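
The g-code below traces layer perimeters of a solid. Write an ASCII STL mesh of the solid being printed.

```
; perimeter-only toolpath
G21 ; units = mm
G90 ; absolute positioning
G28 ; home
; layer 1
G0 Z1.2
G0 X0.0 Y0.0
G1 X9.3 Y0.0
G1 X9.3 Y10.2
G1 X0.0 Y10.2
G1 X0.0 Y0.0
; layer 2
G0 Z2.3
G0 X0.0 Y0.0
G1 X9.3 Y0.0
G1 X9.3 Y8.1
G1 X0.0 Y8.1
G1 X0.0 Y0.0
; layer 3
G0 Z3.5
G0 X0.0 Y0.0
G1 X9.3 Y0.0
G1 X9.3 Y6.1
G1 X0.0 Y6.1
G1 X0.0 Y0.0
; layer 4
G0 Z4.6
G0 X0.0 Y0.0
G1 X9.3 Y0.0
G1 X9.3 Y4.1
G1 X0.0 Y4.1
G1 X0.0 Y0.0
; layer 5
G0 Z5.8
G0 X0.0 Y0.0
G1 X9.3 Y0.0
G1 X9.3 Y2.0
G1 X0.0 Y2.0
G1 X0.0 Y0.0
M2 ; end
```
solid part
  facet normal 0.0000 0.0000 -1.0000
    outer loop
      vertex 9.3 12.2 0.0
      vertex 9.3 0.0 0.0
      vertex 0.0 0.0 0.0
    endloop
  endfacet
  facet normal 0.0000 0.0000 -1.0000
    outer loop
      vertex 0.0 12.2 0.0
      vertex 9.3 12.2 0.0
      vertex 0.0 0.0 0.0
    endloop
  endfacet
  facet normal 0.0000 -1.0000 0.0000
    outer loop
      vertex 0.0 0.0 0.0
      vertex 9.3 0.0 0.0
      vertex 9.3 0.0 6.9
    endloop
  endfacet
  facet normal 0.0000 -1.0000 0.0000
    outer loop
      vertex 0.0 0.0 0.0
      vertex 9.3 0.0 6.9
      vertex 0.0 0.0 6.9
    endloop
  endfacet
  facet normal 0.0000 0.4923 0.8704
    outer loop
      vertex 0.0 0.0 6.9
      vertex 9.3 0.0 6.9
      vertex 9.3 12.2 0.0
    endloop
  endfacet
  facet normal 0.0000 0.4923 0.8704
    outer loop
      vertex 0.0 0.0 6.9
      vertex 9.3 12.2 0.0
      vertex 0.0 12.2 0.0
    endloop
  endfacet
  facet normal -1.0000 0.0000 0.0000
    outer loop
      vertex 0.0 0.0 6.9
      vertex 0.0 12.2 0.0
      vertex 0.0 0.0 0.0
    endloop
  endfacet
  facet normal 1.0000 0.0000 0.0000
    outer loop
      vertex 9.3 0.0 0.0
      vertex 9.3 12.2 0.0
      vertex 9.3 0.0 6.9
    endloop
  endfacet
endsolid part

The G0 Z moves step by Δz≈1.2 mm. The G1 loops shrink linearly with z, so the solid tapers from its base footprint up to z≈6.9. Closing with a flat bottom cap and the tapered top and triangulating gives 8 facets — a wedge (ramp): 9.3 × 12.2 mm base, rising to 6.9 mm along the y=0 edge and sloping linearly to z=0 at y=12.2.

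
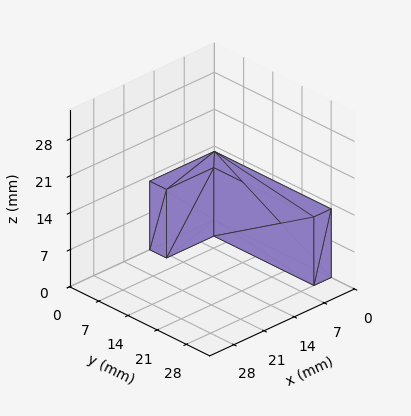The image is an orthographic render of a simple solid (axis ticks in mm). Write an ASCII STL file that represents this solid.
Reading the render: the shape is an L-shaped prism: outer 15 × 28 mm, arm thicknesses ≈ 4 mm (horizontal) and 4 mm (vertical), extruded 13 mm in z (dimensions read to the nearest mm from the axis ticks). For the STL, each face is triangulated and given an outward normal.

solid part
  facet normal 0.0000 0.0000 -1.0000
    outer loop
      vertex 15.00 4.00 0.00
      vertex 15.00 0.00 0.00
      vertex 0.00 0.00 0.00
    endloop
  endfacet
  facet normal 0.0000 0.0000 -1.0000
    outer loop
      vertex 4.00 4.00 0.00
      vertex 15.00 4.00 0.00
      vertex 0.00 0.00 0.00
    endloop
  endfacet
  facet normal 0.0000 0.0000 -1.0000
    outer loop
      vertex 4.00 28.00 0.00
      vertex 4.00 4.00 0.00
      vertex 0.00 0.00 0.00
    endloop
  endfacet
  facet normal 0.0000 0.0000 -1.0000
    outer loop
      vertex 0.00 28.00 0.00
      vertex 4.00 28.00 0.00
      vertex 0.00 0.00 0.00
    endloop
  endfacet
  facet normal 0.0000 0.0000 1.0000
    outer loop
      vertex 0.00 0.00 13.00
      vertex 15.00 0.00 13.00
      vertex 15.00 4.00 13.00
    endloop
  endfacet
  facet normal 0.0000 0.0000 1.0000
    outer loop
      vertex 0.00 0.00 13.00
      vertex 15.00 4.00 13.00
      vertex 4.00 4.00 13.00
    endloop
  endfacet
  facet normal 0.0000 0.0000 1.0000
    outer loop
      vertex 0.00 0.00 13.00
      vertex 4.00 4.00 13.00
      vertex 4.00 28.00 13.00
    endloop
  endfacet
  facet normal 0.0000 0.0000 1.0000
    outer loop
      vertex 0.00 0.00 13.00
      vertex 4.00 28.00 13.00
      vertex 0.00 28.00 13.00
    endloop
  endfacet
  facet normal 0.0000 -1.0000 0.0000
    outer loop
      vertex 0.00 0.00 0.00
      vertex 15.00 0.00 0.00
      vertex 15.00 0.00 13.00
    endloop
  endfacet
  facet normal 0.0000 -1.0000 0.0000
    outer loop
      vertex 0.00 0.00 0.00
      vertex 15.00 0.00 13.00
      vertex 0.00 0.00 13.00
    endloop
  endfacet
  facet normal 1.0000 0.0000 0.0000
    outer loop
      vertex 15.00 0.00 0.00
      vertex 15.00 4.00 0.00
      vertex 15.00 4.00 13.00
    endloop
  endfacet
  facet normal 1.0000 0.0000 0.0000
    outer loop
      vertex 15.00 0.00 0.00
      vertex 15.00 4.00 13.00
      vertex 15.00 0.00 13.00
    endloop
  endfacet
  facet normal 0.0000 1.0000 0.0000
    outer loop
      vertex 15.00 4.00 0.00
      vertex 4.00 4.00 0.00
      vertex 4.00 4.00 13.00
    endloop
  endfacet
  facet normal 0.0000 1.0000 0.0000
    outer loop
      vertex 15.00 4.00 0.00
      vertex 4.00 4.00 13.00
      vertex 15.00 4.00 13.00
    endloop
  endfacet
  facet normal 1.0000 0.0000 0.0000
    outer loop
      vertex 4.00 4.00 0.00
      vertex 4.00 28.00 0.00
      vertex 4.00 28.00 13.00
    endloop
  endfacet
  facet normal 1.0000 0.0000 0.0000
    outer loop
      vertex 4.00 4.00 0.00
      vertex 4.00 28.00 13.00
      vertex 4.00 4.00 13.00
    endloop
  endfacet
  facet normal 0.0000 1.0000 0.0000
    outer loop
      vertex 4.00 28.00 0.00
      vertex 0.00 28.00 0.00
      vertex 0.00 28.00 13.00
    endloop
  endfacet
  facet normal 0.0000 1.0000 0.0000
    outer loop
      vertex 4.00 28.00 0.00
      vertex 0.00 28.00 13.00
      vertex 4.00 28.00 13.00
    endloop
  endfacet
  facet normal -1.0000 0.0000 0.0000
    outer loop
      vertex 0.00 28.00 0.00
      vertex 0.00 0.00 0.00
      vertex 0.00 0.00 13.00
    endloop
  endfacet
  facet normal -1.0000 0.0000 0.0000
    outer loop
      vertex 0.00 28.00 0.00
      vertex 0.00 0.00 13.00
      vertex 0.00 28.00 13.00
    endloop
  endfacet
endsolid part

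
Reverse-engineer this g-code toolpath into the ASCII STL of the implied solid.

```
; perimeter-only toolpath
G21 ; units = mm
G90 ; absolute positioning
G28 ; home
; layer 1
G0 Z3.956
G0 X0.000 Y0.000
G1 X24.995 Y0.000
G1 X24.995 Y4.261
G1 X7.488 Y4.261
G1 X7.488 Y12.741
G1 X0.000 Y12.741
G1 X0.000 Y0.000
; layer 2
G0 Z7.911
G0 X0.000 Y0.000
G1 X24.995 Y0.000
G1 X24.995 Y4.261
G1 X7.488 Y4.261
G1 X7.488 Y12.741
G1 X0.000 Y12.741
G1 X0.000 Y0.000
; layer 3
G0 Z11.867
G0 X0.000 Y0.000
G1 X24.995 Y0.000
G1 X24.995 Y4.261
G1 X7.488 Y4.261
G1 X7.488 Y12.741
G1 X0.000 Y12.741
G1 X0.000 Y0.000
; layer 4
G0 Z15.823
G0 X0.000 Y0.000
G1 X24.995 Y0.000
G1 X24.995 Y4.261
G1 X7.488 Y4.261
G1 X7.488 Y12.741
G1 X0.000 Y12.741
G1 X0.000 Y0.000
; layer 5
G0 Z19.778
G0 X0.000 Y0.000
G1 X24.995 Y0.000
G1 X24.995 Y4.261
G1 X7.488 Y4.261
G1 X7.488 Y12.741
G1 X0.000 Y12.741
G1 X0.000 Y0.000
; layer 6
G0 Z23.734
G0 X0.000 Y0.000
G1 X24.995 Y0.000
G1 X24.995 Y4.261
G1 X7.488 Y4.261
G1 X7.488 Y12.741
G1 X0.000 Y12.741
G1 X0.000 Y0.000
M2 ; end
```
solid part
  facet normal 0.0000 0.0000 -1.0000
    outer loop
      vertex 24.995 4.261 0.000
      vertex 24.995 0.000 0.000
      vertex 0.000 0.000 0.000
    endloop
  endfacet
  facet normal 0.0000 0.0000 -1.0000
    outer loop
      vertex 7.488 4.261 0.000
      vertex 24.995 4.261 0.000
      vertex 0.000 0.000 0.000
    endloop
  endfacet
  facet normal 0.0000 0.0000 -1.0000
    outer loop
      vertex 7.488 12.741 0.000
      vertex 7.488 4.261 0.000
      vertex 0.000 0.000 0.000
    endloop
  endfacet
  facet normal 0.0000 0.0000 -1.0000
    outer loop
      vertex 0.000 12.741 0.000
      vertex 7.488 12.741 0.000
      vertex 0.000 0.000 0.000
    endloop
  endfacet
  facet normal 0.0000 0.0000 1.0000
    outer loop
      vertex 0.000 0.000 23.734
      vertex 24.995 0.000 23.734
      vertex 24.995 4.261 23.734
    endloop
  endfacet
  facet normal 0.0000 0.0000 1.0000
    outer loop
      vertex 0.000 0.000 23.734
      vertex 24.995 4.261 23.734
      vertex 7.488 4.261 23.734
    endloop
  endfacet
  facet normal 0.0000 0.0000 1.0000
    outer loop
      vertex 0.000 0.000 23.734
      vertex 7.488 4.261 23.734
      vertex 7.488 12.741 23.734
    endloop
  endfacet
  facet normal 0.0000 0.0000 1.0000
    outer loop
      vertex 0.000 0.000 23.734
      vertex 7.488 12.741 23.734
      vertex 0.000 12.741 23.734
    endloop
  endfacet
  facet normal 0.0000 -1.0000 0.0000
    outer loop
      vertex 0.000 0.000 0.000
      vertex 24.995 0.000 0.000
      vertex 24.995 0.000 23.734
    endloop
  endfacet
  facet normal 0.0000 -1.0000 0.0000
    outer loop
      vertex 0.000 0.000 0.000
      vertex 24.995 0.000 23.734
      vertex 0.000 0.000 23.734
    endloop
  endfacet
  facet normal 1.0000 0.0000 0.0000
    outer loop
      vertex 24.995 0.000 0.000
      vertex 24.995 4.261 0.000
      vertex 24.995 4.261 23.734
    endloop
  endfacet
  facet normal 1.0000 0.0000 0.0000
    outer loop
      vertex 24.995 0.000 0.000
      vertex 24.995 4.261 23.734
      vertex 24.995 0.000 23.734
    endloop
  endfacet
  facet normal 0.0000 1.0000 0.0000
    outer loop
      vertex 24.995 4.261 0.000
      vertex 7.488 4.261 0.000
      vertex 7.488 4.261 23.734
    endloop
  endfacet
  facet normal 0.0000 1.0000 0.0000
    outer loop
      vertex 24.995 4.261 0.000
      vertex 7.488 4.261 23.734
      vertex 24.995 4.261 23.734
    endloop
  endfacet
  facet normal 1.0000 0.0000 0.0000
    outer loop
      vertex 7.488 4.261 0.000
      vertex 7.488 12.741 0.000
      vertex 7.488 12.741 23.734
    endloop
  endfacet
  facet normal 1.0000 0.0000 0.0000
    outer loop
      vertex 7.488 4.261 0.000
      vertex 7.488 12.741 23.734
      vertex 7.488 4.261 23.734
    endloop
  endfacet
  facet normal 0.0000 1.0000 0.0000
    outer loop
      vertex 7.488 12.741 0.000
      vertex 0.000 12.741 0.000
      vertex 0.000 12.741 23.734
    endloop
  endfacet
  facet normal 0.0000 1.0000 0.0000
    outer loop
      vertex 7.488 12.741 0.000
      vertex 0.000 12.741 23.734
      vertex 7.488 12.741 23.734
    endloop
  endfacet
  facet normal -1.0000 0.0000 0.0000
    outer loop
      vertex 0.000 12.741 0.000
      vertex 0.000 0.000 0.000
      vertex 0.000 0.000 23.734
    endloop
  endfacet
  facet normal -1.0000 0.0000 0.0000
    outer loop
      vertex 0.000 12.741 0.000
      vertex 0.000 0.000 23.734
      vertex 0.000 12.741 23.734
    endloop
  endfacet
endsolid part

The G0 Z moves step by Δz≈3.956 mm. Every layer's G1 loop is the same polygon, so the solid is a straight extrusion of it from z=0 to z≈23.7. Closing with flat bottom and top caps and triangulating gives 20 facets — an L-shaped prism: outer 25 × 12.7 mm, arm thicknesses ≈ 4.26 mm (horizontal) and 7.49 mm (vertical), extruded 23.7 mm in z.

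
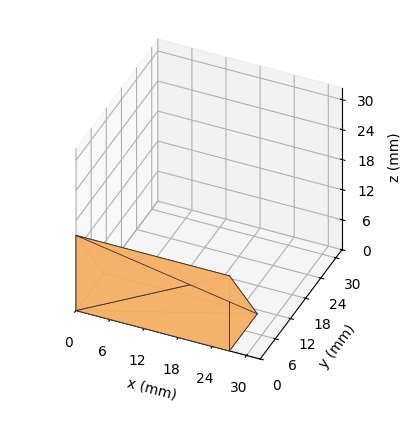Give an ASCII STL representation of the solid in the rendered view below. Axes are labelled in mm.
Reading the render: the shape is a wedge (ramp): 27 × 11 mm base, rising to 15 mm along the y=0 edge and sloping linearly to z=0 at y=11 (dimensions read to the nearest mm from the axis ticks). For the STL, each face is triangulated and given an outward normal.

solid part
  facet normal 0.0000 0.0000 -1.0000
    outer loop
      vertex 27.00 11.00 0.00
      vertex 27.00 0.00 0.00
      vertex 0.00 0.00 0.00
    endloop
  endfacet
  facet normal 0.0000 0.0000 -1.0000
    outer loop
      vertex 0.00 11.00 0.00
      vertex 27.00 11.00 0.00
      vertex 0.00 0.00 0.00
    endloop
  endfacet
  facet normal 0.0000 -1.0000 0.0000
    outer loop
      vertex 0.00 0.00 0.00
      vertex 27.00 0.00 0.00
      vertex 27.00 0.00 15.00
    endloop
  endfacet
  facet normal 0.0000 -1.0000 0.0000
    outer loop
      vertex 0.00 0.00 0.00
      vertex 27.00 0.00 15.00
      vertex 0.00 0.00 15.00
    endloop
  endfacet
  facet normal 0.0000 0.8064 0.5914
    outer loop
      vertex 0.00 0.00 15.00
      vertex 27.00 0.00 15.00
      vertex 27.00 11.00 0.00
    endloop
  endfacet
  facet normal 0.0000 0.8064 0.5914
    outer loop
      vertex 0.00 0.00 15.00
      vertex 27.00 11.00 0.00
      vertex 0.00 11.00 0.00
    endloop
  endfacet
  facet normal -1.0000 0.0000 0.0000
    outer loop
      vertex 0.00 0.00 15.00
      vertex 0.00 11.00 0.00
      vertex 0.00 0.00 0.00
    endloop
  endfacet
  facet normal 1.0000 0.0000 0.0000
    outer loop
      vertex 27.00 0.00 0.00
      vertex 27.00 11.00 0.00
      vertex 27.00 0.00 15.00
    endloop
  endfacet
endsolid part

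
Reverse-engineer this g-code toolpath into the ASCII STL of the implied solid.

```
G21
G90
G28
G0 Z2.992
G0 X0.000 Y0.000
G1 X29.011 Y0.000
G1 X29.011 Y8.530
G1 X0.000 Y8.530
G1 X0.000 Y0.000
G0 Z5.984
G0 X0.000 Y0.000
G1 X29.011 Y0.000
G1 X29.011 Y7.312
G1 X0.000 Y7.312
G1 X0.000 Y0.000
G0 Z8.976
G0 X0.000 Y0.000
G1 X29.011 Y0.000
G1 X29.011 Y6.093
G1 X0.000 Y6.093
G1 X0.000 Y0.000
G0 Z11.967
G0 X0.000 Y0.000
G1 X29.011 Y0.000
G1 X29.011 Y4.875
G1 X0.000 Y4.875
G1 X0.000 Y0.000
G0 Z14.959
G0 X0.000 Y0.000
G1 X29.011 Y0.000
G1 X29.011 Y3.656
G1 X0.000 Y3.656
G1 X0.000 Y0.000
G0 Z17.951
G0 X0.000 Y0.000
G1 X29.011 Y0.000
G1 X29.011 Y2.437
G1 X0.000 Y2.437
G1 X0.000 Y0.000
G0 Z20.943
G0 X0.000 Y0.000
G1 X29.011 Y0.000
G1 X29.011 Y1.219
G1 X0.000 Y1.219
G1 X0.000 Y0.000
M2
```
solid part
  facet normal 0.0000 0.0000 -1.0000
    outer loop
      vertex 29.011 9.749 0.000
      vertex 29.011 0.000 0.000
      vertex 0.000 0.000 0.000
    endloop
  endfacet
  facet normal 0.0000 0.0000 -1.0000
    outer loop
      vertex 0.000 9.749 0.000
      vertex 29.011 9.749 0.000
      vertex 0.000 0.000 0.000
    endloop
  endfacet
  facet normal 0.0000 -1.0000 0.0000
    outer loop
      vertex 0.000 0.000 0.000
      vertex 29.011 0.000 0.000
      vertex 29.011 0.000 23.935
    endloop
  endfacet
  facet normal 0.0000 -1.0000 0.0000
    outer loop
      vertex 0.000 0.000 0.000
      vertex 29.011 0.000 23.935
      vertex 0.000 0.000 23.935
    endloop
  endfacet
  facet normal 0.0000 0.9261 0.3772
    outer loop
      vertex 0.000 0.000 23.935
      vertex 29.011 0.000 23.935
      vertex 29.011 9.749 0.000
    endloop
  endfacet
  facet normal 0.0000 0.9261 0.3772
    outer loop
      vertex 0.000 0.000 23.935
      vertex 29.011 9.749 0.000
      vertex 0.000 9.749 0.000
    endloop
  endfacet
  facet normal -1.0000 0.0000 0.0000
    outer loop
      vertex 0.000 0.000 23.935
      vertex 0.000 9.749 0.000
      vertex 0.000 0.000 0.000
    endloop
  endfacet
  facet normal 1.0000 0.0000 0.0000
    outer loop
      vertex 29.011 0.000 0.000
      vertex 29.011 9.749 0.000
      vertex 29.011 0.000 23.935
    endloop
  endfacet
endsolid part

The G0 Z moves step by Δz≈2.992 mm. The G1 loops shrink linearly with z, so the solid tapers from its base footprint up to z≈23.9. Closing with a flat bottom cap and the tapered top and triangulating gives 8 facets — a wedge (ramp): 29 × 9.75 mm base, rising to 23.9 mm along the y=0 edge and sloping linearly to z=0 at y=9.75.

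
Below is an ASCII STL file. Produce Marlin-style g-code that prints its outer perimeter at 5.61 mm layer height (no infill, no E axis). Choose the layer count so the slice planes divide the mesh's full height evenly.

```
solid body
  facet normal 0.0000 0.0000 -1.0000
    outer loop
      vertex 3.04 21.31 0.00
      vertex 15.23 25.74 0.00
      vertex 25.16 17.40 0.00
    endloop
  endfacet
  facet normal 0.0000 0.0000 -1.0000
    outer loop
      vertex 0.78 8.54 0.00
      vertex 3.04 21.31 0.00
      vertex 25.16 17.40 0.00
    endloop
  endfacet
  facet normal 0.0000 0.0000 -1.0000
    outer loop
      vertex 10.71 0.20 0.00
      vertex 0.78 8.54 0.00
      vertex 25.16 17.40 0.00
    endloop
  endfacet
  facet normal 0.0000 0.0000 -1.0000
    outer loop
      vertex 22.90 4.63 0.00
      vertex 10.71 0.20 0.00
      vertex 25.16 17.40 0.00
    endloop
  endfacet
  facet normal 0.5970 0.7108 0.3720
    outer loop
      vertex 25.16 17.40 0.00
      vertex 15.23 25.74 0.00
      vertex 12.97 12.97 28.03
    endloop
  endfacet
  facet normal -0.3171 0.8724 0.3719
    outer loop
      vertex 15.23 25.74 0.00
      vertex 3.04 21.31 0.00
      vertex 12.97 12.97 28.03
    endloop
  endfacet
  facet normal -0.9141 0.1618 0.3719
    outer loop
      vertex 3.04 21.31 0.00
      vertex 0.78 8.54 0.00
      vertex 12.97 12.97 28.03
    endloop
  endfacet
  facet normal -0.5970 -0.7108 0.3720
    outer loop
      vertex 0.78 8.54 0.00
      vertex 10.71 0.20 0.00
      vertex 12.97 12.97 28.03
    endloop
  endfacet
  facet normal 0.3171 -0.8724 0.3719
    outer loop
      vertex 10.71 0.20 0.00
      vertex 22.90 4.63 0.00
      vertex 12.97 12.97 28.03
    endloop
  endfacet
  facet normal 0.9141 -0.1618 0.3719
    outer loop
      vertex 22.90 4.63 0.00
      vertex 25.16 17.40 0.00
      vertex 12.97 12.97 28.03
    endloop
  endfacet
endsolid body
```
; perimeter-only toolpath
G21 ; units = mm
G90 ; absolute positioning
G28 ; home
; layer 1
G0 Z5.61
G0 X22.72 Y16.51
G1 X14.78 Y23.19
G1 X5.03 Y19.64
G1 X3.22 Y9.43
G1 X11.16 Y2.75
G1 X20.91 Y6.30
G1 X22.72 Y16.51
; layer 2
G0 Z11.21
G0 X20.28 Y15.63
G1 X14.33 Y20.63
G1 X7.01 Y17.97
G1 X5.66 Y10.31
G1 X11.61 Y5.31
G1 X18.93 Y7.97
G1 X20.28 Y15.63
; layer 3
G0 Z16.82
G0 X17.85 Y14.74
G1 X13.87 Y18.08
G1 X9.00 Y16.31
G1 X8.09 Y11.20
G1 X12.07 Y7.86
G1 X16.94 Y9.63
G1 X17.85 Y14.74
; layer 4
G0 Z22.42
G0 X15.41 Y13.86
G1 X13.42 Y15.52
G1 X10.98 Y14.64
G1 X10.53 Y12.08
G1 X12.52 Y10.42
G1 X14.96 Y11.30
G1 X15.41 Y13.86
M2 ; end

The solid is a regular 6-sided pyramid, base circumscribed radius ≈ 13 mm, apex at z ≈ 28 mm. Slicing at Δz = 5.61 mm — 5 equal slices spanning the solid's height, so layer i sits at z = i·h/5 — gives 4 non-empty perimeters. Each is a 6-segment closed polygon; G0 lifts to the layer z and rapids to the start vertex, then G1 traces the edges. The cross-section shrinks linearly with z (the slice at the apex is degenerate and omitted).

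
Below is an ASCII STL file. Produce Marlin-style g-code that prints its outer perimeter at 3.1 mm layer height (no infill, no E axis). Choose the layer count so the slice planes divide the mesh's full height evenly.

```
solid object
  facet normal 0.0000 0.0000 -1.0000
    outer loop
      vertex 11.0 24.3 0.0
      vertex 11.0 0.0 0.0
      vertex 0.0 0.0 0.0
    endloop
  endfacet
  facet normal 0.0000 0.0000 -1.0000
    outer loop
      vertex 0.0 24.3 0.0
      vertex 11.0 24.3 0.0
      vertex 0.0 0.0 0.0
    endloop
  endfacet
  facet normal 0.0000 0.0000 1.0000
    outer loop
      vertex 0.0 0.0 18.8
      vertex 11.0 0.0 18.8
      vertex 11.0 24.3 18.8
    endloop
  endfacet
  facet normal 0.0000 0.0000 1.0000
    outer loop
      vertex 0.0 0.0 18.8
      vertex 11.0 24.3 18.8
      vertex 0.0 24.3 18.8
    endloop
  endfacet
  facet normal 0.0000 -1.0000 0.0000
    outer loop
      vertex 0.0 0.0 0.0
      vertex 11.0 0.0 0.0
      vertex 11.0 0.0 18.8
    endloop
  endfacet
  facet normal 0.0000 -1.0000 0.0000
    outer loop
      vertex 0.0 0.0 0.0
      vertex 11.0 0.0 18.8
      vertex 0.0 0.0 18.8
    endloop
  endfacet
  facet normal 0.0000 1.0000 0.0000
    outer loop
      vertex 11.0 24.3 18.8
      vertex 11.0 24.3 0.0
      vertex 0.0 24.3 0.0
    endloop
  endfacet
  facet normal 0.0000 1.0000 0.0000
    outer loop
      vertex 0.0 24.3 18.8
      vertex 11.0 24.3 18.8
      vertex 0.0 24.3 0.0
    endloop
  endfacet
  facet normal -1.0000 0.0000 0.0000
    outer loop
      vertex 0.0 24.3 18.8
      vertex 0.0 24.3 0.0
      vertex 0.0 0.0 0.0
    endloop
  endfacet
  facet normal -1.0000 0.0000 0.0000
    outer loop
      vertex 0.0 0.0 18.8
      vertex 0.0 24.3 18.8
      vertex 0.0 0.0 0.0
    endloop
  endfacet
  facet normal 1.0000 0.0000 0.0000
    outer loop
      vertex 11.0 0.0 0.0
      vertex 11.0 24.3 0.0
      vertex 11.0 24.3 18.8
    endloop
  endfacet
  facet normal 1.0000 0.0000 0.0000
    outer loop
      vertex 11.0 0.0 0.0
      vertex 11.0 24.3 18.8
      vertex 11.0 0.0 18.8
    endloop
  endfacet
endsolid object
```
; perimeter-only toolpath
G21 ; units = mm
G90 ; absolute positioning
G28 ; home
; layer 1
G0 Z3.1
G0 X0.0 Y0.0
G1 X11.0 Y0.0
G1 X11.0 Y24.3
G1 X0.0 Y24.3
G1 X0.0 Y0.0
; layer 2
G0 Z6.3
G0 X0.0 Y0.0
G1 X11.0 Y0.0
G1 X11.0 Y24.3
G1 X0.0 Y24.3
G1 X0.0 Y0.0
; layer 3
G0 Z9.4
G0 X0.0 Y0.0
G1 X11.0 Y0.0
G1 X11.0 Y24.3
G1 X0.0 Y24.3
G1 X0.0 Y0.0
; layer 4
G0 Z12.5
G0 X0.0 Y0.0
G1 X11.0 Y0.0
G1 X11.0 Y24.3
G1 X0.0 Y24.3
G1 X0.0 Y0.0
; layer 5
G0 Z15.7
G0 X0.0 Y0.0
G1 X11.0 Y0.0
G1 X11.0 Y24.3
G1 X0.0 Y24.3
G1 X0.0 Y0.0
; layer 6
G0 Z18.8
G0 X0.0 Y0.0
G1 X11.0 Y0.0
G1 X11.0 Y24.3
G1 X0.0 Y24.3
G1 X0.0 Y0.0
M2 ; end

The solid is a rectangular box, roughly 11 × 24.3 mm footprint and 18.8 mm tall. Slicing at Δz = 3.1 mm — 6 equal slices spanning the solid's height, so layer i sits at z = i·h/6 — gives 6 non-empty perimeters. Each is a 4-segment closed polygon; G0 lifts to the layer z and rapids to the start vertex, then G1 traces the edges.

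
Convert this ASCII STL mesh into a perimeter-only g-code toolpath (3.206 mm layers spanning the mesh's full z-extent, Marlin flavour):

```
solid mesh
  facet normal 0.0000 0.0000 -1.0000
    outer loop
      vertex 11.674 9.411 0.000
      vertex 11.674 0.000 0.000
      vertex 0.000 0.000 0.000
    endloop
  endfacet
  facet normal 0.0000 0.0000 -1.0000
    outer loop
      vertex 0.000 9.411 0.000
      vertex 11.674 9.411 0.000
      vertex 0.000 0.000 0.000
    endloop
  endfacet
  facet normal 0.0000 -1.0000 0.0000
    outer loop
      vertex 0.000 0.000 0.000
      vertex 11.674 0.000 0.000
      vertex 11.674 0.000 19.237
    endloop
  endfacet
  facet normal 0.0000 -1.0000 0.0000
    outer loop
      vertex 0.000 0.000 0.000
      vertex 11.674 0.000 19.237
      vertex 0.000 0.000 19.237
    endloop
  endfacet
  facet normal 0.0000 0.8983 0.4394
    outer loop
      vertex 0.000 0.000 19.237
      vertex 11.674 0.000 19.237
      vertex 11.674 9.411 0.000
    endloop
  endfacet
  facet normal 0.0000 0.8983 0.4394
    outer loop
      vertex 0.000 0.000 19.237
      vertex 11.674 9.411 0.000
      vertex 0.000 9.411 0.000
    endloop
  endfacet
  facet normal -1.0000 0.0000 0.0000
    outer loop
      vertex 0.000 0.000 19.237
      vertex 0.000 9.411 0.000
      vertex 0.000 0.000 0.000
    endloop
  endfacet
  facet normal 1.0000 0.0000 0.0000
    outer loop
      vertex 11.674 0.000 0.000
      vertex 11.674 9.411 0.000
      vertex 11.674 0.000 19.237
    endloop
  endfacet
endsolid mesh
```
; perimeter-only toolpath
G21 ; units = mm
G90 ; absolute positioning
G28 ; home
; layer 1
G0 Z3.206
G0 X0.000 Y0.000
G1 X11.674 Y0.000
G1 X11.674 Y7.843
G1 X0.000 Y7.843
G1 X0.000 Y0.000
; layer 2
G0 Z6.412
G0 X0.000 Y0.000
G1 X11.674 Y0.000
G1 X11.674 Y6.274
G1 X0.000 Y6.274
G1 X0.000 Y0.000
; layer 3
G0 Z9.618
G0 X0.000 Y0.000
G1 X11.674 Y0.000
G1 X11.674 Y4.705
G1 X0.000 Y4.705
G1 X0.000 Y0.000
; layer 4
G0 Z12.825
G0 X0.000 Y0.000
G1 X11.674 Y0.000
G1 X11.674 Y3.137
G1 X0.000 Y3.137
G1 X0.000 Y0.000
; layer 5
G0 Z16.031
G0 X0.000 Y0.000
G1 X11.674 Y0.000
G1 X11.674 Y1.568
G1 X0.000 Y1.568
G1 X0.000 Y0.000
M2 ; end

The solid is a wedge (ramp): 11.7 × 9.41 mm base, rising to 19.2 mm along the y=0 edge and sloping linearly to z=0 at y=9.41. Slicing at Δz = 3.206 mm — 6 equal slices spanning the solid's height, so layer i sits at z = i·h/6 — gives 5 non-empty perimeters. Each is a 4-segment closed polygon; G0 lifts to the layer z and rapids to the start vertex, then G1 traces the edges. The cross-section shrinks linearly with z (the slice at the apex is degenerate and omitted).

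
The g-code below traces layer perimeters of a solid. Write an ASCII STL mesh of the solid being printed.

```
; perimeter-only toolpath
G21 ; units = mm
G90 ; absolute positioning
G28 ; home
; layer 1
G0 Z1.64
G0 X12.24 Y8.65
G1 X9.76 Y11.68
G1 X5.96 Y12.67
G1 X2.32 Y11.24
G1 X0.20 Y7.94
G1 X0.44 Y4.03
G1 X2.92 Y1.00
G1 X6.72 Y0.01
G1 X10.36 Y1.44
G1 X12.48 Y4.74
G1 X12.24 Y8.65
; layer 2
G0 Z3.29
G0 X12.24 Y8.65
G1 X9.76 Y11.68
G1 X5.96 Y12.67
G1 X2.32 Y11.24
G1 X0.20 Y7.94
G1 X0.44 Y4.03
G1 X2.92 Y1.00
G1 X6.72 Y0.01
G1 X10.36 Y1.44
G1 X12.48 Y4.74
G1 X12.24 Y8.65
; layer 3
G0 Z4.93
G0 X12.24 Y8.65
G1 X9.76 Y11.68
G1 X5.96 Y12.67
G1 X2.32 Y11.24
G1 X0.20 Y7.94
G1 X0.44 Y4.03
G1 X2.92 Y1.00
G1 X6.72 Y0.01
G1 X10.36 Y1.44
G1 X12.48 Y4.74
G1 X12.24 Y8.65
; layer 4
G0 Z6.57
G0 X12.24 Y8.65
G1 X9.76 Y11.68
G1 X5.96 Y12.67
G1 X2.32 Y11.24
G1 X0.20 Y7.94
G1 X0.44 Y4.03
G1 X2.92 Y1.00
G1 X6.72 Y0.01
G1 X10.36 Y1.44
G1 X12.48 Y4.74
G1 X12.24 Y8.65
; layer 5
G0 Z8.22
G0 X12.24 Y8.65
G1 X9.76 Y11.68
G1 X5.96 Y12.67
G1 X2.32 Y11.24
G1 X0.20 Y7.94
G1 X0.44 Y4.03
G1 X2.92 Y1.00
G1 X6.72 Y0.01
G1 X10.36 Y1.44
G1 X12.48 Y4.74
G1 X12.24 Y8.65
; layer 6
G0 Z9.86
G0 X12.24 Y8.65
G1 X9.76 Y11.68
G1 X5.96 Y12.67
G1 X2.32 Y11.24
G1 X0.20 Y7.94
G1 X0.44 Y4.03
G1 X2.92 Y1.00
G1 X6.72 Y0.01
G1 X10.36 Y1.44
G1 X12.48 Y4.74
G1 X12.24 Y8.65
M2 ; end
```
solid part
  facet normal 0.0000 0.0000 -1.0000
    outer loop
      vertex 5.96 12.67 0.00
      vertex 9.76 11.68 0.00
      vertex 12.24 8.65 0.00
    endloop
  endfacet
  facet normal 0.0000 0.0000 -1.0000
    outer loop
      vertex 2.32 11.24 0.00
      vertex 5.96 12.67 0.00
      vertex 12.24 8.65 0.00
    endloop
  endfacet
  facet normal 0.0000 0.0000 -1.0000
    outer loop
      vertex 0.20 7.94 0.00
      vertex 2.32 11.24 0.00
      vertex 12.24 8.65 0.00
    endloop
  endfacet
  facet normal 0.0000 0.0000 -1.0000
    outer loop
      vertex 0.44 4.03 0.00
      vertex 0.20 7.94 0.00
      vertex 12.24 8.65 0.00
    endloop
  endfacet
  facet normal 0.0000 0.0000 -1.0000
    outer loop
      vertex 2.92 1.00 0.00
      vertex 0.44 4.03 0.00
      vertex 12.24 8.65 0.00
    endloop
  endfacet
  facet normal 0.0000 0.0000 -1.0000
    outer loop
      vertex 6.72 0.01 0.00
      vertex 2.92 1.00 0.00
      vertex 12.24 8.65 0.00
    endloop
  endfacet
  facet normal 0.0000 0.0000 -1.0000
    outer loop
      vertex 10.36 1.44 0.00
      vertex 6.72 0.01 0.00
      vertex 12.24 8.65 0.00
    endloop
  endfacet
  facet normal 0.0000 0.0000 -1.0000
    outer loop
      vertex 12.48 4.74 0.00
      vertex 10.36 1.44 0.00
      vertex 12.24 8.65 0.00
    endloop
  endfacet
  facet normal 0.0000 0.0000 1.0000
    outer loop
      vertex 12.24 8.65 9.86
      vertex 9.76 11.68 9.86
      vertex 5.96 12.67 9.86
    endloop
  endfacet
  facet normal 0.0000 0.0000 1.0000
    outer loop
      vertex 12.24 8.65 9.86
      vertex 5.96 12.67 9.86
      vertex 2.32 11.24 9.86
    endloop
  endfacet
  facet normal 0.0000 0.0000 1.0000
    outer loop
      vertex 12.24 8.65 9.86
      vertex 2.32 11.24 9.86
      vertex 0.20 7.94 9.86
    endloop
  endfacet
  facet normal 0.0000 0.0000 1.0000
    outer loop
      vertex 12.24 8.65 9.86
      vertex 0.20 7.94 9.86
      vertex 0.44 4.03 9.86
    endloop
  endfacet
  facet normal 0.0000 0.0000 1.0000
    outer loop
      vertex 12.24 8.65 9.86
      vertex 0.44 4.03 9.86
      vertex 2.92 1.00 9.86
    endloop
  endfacet
  facet normal 0.0000 0.0000 1.0000
    outer loop
      vertex 12.24 8.65 9.86
      vertex 2.92 1.00 9.86
      vertex 6.72 0.01 9.86
    endloop
  endfacet
  facet normal 0.0000 0.0000 1.0000
    outer loop
      vertex 12.24 8.65 9.86
      vertex 6.72 0.01 9.86
      vertex 10.36 1.44 9.86
    endloop
  endfacet
  facet normal 0.0000 0.0000 1.0000
    outer loop
      vertex 12.24 8.65 9.86
      vertex 10.36 1.44 9.86
      vertex 12.48 4.74 9.86
    endloop
  endfacet
  facet normal 0.7738 0.6334 0.0000
    outer loop
      vertex 12.24 8.65 0.00
      vertex 9.76 11.68 0.00
      vertex 9.76 11.68 9.86
    endloop
  endfacet
  facet normal 0.7738 0.6334 0.0000
    outer loop
      vertex 12.24 8.65 0.00
      vertex 9.76 11.68 9.86
      vertex 12.24 8.65 9.86
    endloop
  endfacet
  facet normal 0.2521 0.9677 0.0000
    outer loop
      vertex 9.76 11.68 0.00
      vertex 5.96 12.67 0.00
      vertex 5.96 12.67 9.86
    endloop
  endfacet
  facet normal 0.2521 0.9677 0.0000
    outer loop
      vertex 9.76 11.68 0.00
      vertex 5.96 12.67 9.86
      vertex 9.76 11.68 9.86
    endloop
  endfacet
  facet normal -0.3657 0.9308 0.0000
    outer loop
      vertex 5.96 12.67 0.00
      vertex 2.32 11.24 0.00
      vertex 2.32 11.24 9.86
    endloop
  endfacet
  facet normal -0.3657 0.9308 0.0000
    outer loop
      vertex 5.96 12.67 0.00
      vertex 2.32 11.24 9.86
      vertex 5.96 12.67 9.86
    endloop
  endfacet
  facet normal -0.8413 0.5405 0.0000
    outer loop
      vertex 2.32 11.24 0.00
      vertex 0.20 7.94 0.00
      vertex 0.20 7.94 9.86
    endloop
  endfacet
  facet normal -0.8413 0.5405 0.0000
    outer loop
      vertex 2.32 11.24 0.00
      vertex 0.20 7.94 9.86
      vertex 2.32 11.24 9.86
    endloop
  endfacet
  facet normal -0.9981 -0.0613 0.0000
    outer loop
      vertex 0.20 7.94 0.00
      vertex 0.44 4.03 0.00
      vertex 0.44 4.03 9.86
    endloop
  endfacet
  facet normal -0.9981 -0.0613 0.0000
    outer loop
      vertex 0.20 7.94 0.00
      vertex 0.44 4.03 9.86
      vertex 0.20 7.94 9.86
    endloop
  endfacet
  facet normal -0.7738 -0.6334 0.0000
    outer loop
      vertex 0.44 4.03 0.00
      vertex 2.92 1.00 0.00
      vertex 2.92 1.00 9.86
    endloop
  endfacet
  facet normal -0.7738 -0.6334 0.0000
    outer loop
      vertex 0.44 4.03 0.00
      vertex 2.92 1.00 9.86
      vertex 0.44 4.03 9.86
    endloop
  endfacet
  facet normal -0.2521 -0.9677 0.0000
    outer loop
      vertex 2.92 1.00 0.00
      vertex 6.72 0.01 0.00
      vertex 6.72 0.01 9.86
    endloop
  endfacet
  facet normal -0.2521 -0.9677 0.0000
    outer loop
      vertex 2.92 1.00 0.00
      vertex 6.72 0.01 9.86
      vertex 2.92 1.00 9.86
    endloop
  endfacet
  facet normal 0.3657 -0.9308 0.0000
    outer loop
      vertex 6.72 0.01 0.00
      vertex 10.36 1.44 0.00
      vertex 10.36 1.44 9.86
    endloop
  endfacet
  facet normal 0.3657 -0.9308 0.0000
    outer loop
      vertex 6.72 0.01 0.00
      vertex 10.36 1.44 9.86
      vertex 6.72 0.01 9.86
    endloop
  endfacet
  facet normal 0.8413 -0.5405 0.0000
    outer loop
      vertex 10.36 1.44 0.00
      vertex 12.48 4.74 0.00
      vertex 12.48 4.74 9.86
    endloop
  endfacet
  facet normal 0.8413 -0.5405 0.0000
    outer loop
      vertex 10.36 1.44 0.00
      vertex 12.48 4.74 9.86
      vertex 10.36 1.44 9.86
    endloop
  endfacet
  facet normal 0.9981 0.0613 0.0000
    outer loop
      vertex 12.48 4.74 0.00
      vertex 12.24 8.65 0.00
      vertex 12.24 8.65 9.86
    endloop
  endfacet
  facet normal 0.9981 0.0613 0.0000
    outer loop
      vertex 12.48 4.74 0.00
      vertex 12.24 8.65 9.86
      vertex 12.48 4.74 9.86
    endloop
  endfacet
endsolid part

The G0 Z moves step by Δz≈1.64 mm. Every layer's G1 loop is the same polygon, so the solid is a straight extrusion of it from z=0 to z≈9.86. Closing with flat bottom and top caps and triangulating gives 36 facets — a regular 10-sided prism (a cylinder approximated with 10 flat sides), circumscribed radius ≈ 6.34 mm, height ≈ 9.86 mm.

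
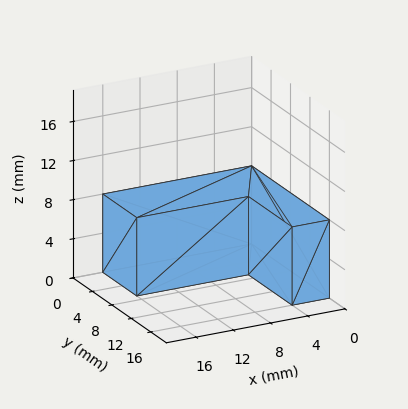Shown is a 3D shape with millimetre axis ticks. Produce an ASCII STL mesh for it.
Reading the render: the shape is an L-shaped prism: outer 16 × 16 mm, arm thicknesses ≈ 7 mm (horizontal) and 4 mm (vertical), extruded 8 mm in z (dimensions read to the nearest mm from the axis ticks). For the STL, each face is triangulated and given an outward normal.

solid part
  facet normal 0.0000 0.0000 -1.0000
    outer loop
      vertex 16.000 7.000 0.000
      vertex 16.000 0.000 0.000
      vertex 0.000 0.000 0.000
    endloop
  endfacet
  facet normal 0.0000 0.0000 -1.0000
    outer loop
      vertex 4.000 7.000 0.000
      vertex 16.000 7.000 0.000
      vertex 0.000 0.000 0.000
    endloop
  endfacet
  facet normal 0.0000 0.0000 -1.0000
    outer loop
      vertex 4.000 16.000 0.000
      vertex 4.000 7.000 0.000
      vertex 0.000 0.000 0.000
    endloop
  endfacet
  facet normal 0.0000 0.0000 -1.0000
    outer loop
      vertex 0.000 16.000 0.000
      vertex 4.000 16.000 0.000
      vertex 0.000 0.000 0.000
    endloop
  endfacet
  facet normal 0.0000 0.0000 1.0000
    outer loop
      vertex 0.000 0.000 8.000
      vertex 16.000 0.000 8.000
      vertex 16.000 7.000 8.000
    endloop
  endfacet
  facet normal 0.0000 0.0000 1.0000
    outer loop
      vertex 0.000 0.000 8.000
      vertex 16.000 7.000 8.000
      vertex 4.000 7.000 8.000
    endloop
  endfacet
  facet normal 0.0000 0.0000 1.0000
    outer loop
      vertex 0.000 0.000 8.000
      vertex 4.000 7.000 8.000
      vertex 4.000 16.000 8.000
    endloop
  endfacet
  facet normal 0.0000 0.0000 1.0000
    outer loop
      vertex 0.000 0.000 8.000
      vertex 4.000 16.000 8.000
      vertex 0.000 16.000 8.000
    endloop
  endfacet
  facet normal 0.0000 -1.0000 0.0000
    outer loop
      vertex 0.000 0.000 0.000
      vertex 16.000 0.000 0.000
      vertex 16.000 0.000 8.000
    endloop
  endfacet
  facet normal 0.0000 -1.0000 0.0000
    outer loop
      vertex 0.000 0.000 0.000
      vertex 16.000 0.000 8.000
      vertex 0.000 0.000 8.000
    endloop
  endfacet
  facet normal 1.0000 0.0000 0.0000
    outer loop
      vertex 16.000 0.000 0.000
      vertex 16.000 7.000 0.000
      vertex 16.000 7.000 8.000
    endloop
  endfacet
  facet normal 1.0000 0.0000 0.0000
    outer loop
      vertex 16.000 0.000 0.000
      vertex 16.000 7.000 8.000
      vertex 16.000 0.000 8.000
    endloop
  endfacet
  facet normal 0.0000 1.0000 0.0000
    outer loop
      vertex 16.000 7.000 0.000
      vertex 4.000 7.000 0.000
      vertex 4.000 7.000 8.000
    endloop
  endfacet
  facet normal 0.0000 1.0000 0.0000
    outer loop
      vertex 16.000 7.000 0.000
      vertex 4.000 7.000 8.000
      vertex 16.000 7.000 8.000
    endloop
  endfacet
  facet normal 1.0000 0.0000 0.0000
    outer loop
      vertex 4.000 7.000 0.000
      vertex 4.000 16.000 0.000
      vertex 4.000 16.000 8.000
    endloop
  endfacet
  facet normal 1.0000 0.0000 0.0000
    outer loop
      vertex 4.000 7.000 0.000
      vertex 4.000 16.000 8.000
      vertex 4.000 7.000 8.000
    endloop
  endfacet
  facet normal 0.0000 1.0000 0.0000
    outer loop
      vertex 4.000 16.000 0.000
      vertex 0.000 16.000 0.000
      vertex 0.000 16.000 8.000
    endloop
  endfacet
  facet normal 0.0000 1.0000 0.0000
    outer loop
      vertex 4.000 16.000 0.000
      vertex 0.000 16.000 8.000
      vertex 4.000 16.000 8.000
    endloop
  endfacet
  facet normal -1.0000 0.0000 0.0000
    outer loop
      vertex 0.000 16.000 0.000
      vertex 0.000 0.000 0.000
      vertex 0.000 0.000 8.000
    endloop
  endfacet
  facet normal -1.0000 0.0000 0.0000
    outer loop
      vertex 0.000 16.000 0.000
      vertex 0.000 0.000 8.000
      vertex 0.000 16.000 8.000
    endloop
  endfacet
endsolid part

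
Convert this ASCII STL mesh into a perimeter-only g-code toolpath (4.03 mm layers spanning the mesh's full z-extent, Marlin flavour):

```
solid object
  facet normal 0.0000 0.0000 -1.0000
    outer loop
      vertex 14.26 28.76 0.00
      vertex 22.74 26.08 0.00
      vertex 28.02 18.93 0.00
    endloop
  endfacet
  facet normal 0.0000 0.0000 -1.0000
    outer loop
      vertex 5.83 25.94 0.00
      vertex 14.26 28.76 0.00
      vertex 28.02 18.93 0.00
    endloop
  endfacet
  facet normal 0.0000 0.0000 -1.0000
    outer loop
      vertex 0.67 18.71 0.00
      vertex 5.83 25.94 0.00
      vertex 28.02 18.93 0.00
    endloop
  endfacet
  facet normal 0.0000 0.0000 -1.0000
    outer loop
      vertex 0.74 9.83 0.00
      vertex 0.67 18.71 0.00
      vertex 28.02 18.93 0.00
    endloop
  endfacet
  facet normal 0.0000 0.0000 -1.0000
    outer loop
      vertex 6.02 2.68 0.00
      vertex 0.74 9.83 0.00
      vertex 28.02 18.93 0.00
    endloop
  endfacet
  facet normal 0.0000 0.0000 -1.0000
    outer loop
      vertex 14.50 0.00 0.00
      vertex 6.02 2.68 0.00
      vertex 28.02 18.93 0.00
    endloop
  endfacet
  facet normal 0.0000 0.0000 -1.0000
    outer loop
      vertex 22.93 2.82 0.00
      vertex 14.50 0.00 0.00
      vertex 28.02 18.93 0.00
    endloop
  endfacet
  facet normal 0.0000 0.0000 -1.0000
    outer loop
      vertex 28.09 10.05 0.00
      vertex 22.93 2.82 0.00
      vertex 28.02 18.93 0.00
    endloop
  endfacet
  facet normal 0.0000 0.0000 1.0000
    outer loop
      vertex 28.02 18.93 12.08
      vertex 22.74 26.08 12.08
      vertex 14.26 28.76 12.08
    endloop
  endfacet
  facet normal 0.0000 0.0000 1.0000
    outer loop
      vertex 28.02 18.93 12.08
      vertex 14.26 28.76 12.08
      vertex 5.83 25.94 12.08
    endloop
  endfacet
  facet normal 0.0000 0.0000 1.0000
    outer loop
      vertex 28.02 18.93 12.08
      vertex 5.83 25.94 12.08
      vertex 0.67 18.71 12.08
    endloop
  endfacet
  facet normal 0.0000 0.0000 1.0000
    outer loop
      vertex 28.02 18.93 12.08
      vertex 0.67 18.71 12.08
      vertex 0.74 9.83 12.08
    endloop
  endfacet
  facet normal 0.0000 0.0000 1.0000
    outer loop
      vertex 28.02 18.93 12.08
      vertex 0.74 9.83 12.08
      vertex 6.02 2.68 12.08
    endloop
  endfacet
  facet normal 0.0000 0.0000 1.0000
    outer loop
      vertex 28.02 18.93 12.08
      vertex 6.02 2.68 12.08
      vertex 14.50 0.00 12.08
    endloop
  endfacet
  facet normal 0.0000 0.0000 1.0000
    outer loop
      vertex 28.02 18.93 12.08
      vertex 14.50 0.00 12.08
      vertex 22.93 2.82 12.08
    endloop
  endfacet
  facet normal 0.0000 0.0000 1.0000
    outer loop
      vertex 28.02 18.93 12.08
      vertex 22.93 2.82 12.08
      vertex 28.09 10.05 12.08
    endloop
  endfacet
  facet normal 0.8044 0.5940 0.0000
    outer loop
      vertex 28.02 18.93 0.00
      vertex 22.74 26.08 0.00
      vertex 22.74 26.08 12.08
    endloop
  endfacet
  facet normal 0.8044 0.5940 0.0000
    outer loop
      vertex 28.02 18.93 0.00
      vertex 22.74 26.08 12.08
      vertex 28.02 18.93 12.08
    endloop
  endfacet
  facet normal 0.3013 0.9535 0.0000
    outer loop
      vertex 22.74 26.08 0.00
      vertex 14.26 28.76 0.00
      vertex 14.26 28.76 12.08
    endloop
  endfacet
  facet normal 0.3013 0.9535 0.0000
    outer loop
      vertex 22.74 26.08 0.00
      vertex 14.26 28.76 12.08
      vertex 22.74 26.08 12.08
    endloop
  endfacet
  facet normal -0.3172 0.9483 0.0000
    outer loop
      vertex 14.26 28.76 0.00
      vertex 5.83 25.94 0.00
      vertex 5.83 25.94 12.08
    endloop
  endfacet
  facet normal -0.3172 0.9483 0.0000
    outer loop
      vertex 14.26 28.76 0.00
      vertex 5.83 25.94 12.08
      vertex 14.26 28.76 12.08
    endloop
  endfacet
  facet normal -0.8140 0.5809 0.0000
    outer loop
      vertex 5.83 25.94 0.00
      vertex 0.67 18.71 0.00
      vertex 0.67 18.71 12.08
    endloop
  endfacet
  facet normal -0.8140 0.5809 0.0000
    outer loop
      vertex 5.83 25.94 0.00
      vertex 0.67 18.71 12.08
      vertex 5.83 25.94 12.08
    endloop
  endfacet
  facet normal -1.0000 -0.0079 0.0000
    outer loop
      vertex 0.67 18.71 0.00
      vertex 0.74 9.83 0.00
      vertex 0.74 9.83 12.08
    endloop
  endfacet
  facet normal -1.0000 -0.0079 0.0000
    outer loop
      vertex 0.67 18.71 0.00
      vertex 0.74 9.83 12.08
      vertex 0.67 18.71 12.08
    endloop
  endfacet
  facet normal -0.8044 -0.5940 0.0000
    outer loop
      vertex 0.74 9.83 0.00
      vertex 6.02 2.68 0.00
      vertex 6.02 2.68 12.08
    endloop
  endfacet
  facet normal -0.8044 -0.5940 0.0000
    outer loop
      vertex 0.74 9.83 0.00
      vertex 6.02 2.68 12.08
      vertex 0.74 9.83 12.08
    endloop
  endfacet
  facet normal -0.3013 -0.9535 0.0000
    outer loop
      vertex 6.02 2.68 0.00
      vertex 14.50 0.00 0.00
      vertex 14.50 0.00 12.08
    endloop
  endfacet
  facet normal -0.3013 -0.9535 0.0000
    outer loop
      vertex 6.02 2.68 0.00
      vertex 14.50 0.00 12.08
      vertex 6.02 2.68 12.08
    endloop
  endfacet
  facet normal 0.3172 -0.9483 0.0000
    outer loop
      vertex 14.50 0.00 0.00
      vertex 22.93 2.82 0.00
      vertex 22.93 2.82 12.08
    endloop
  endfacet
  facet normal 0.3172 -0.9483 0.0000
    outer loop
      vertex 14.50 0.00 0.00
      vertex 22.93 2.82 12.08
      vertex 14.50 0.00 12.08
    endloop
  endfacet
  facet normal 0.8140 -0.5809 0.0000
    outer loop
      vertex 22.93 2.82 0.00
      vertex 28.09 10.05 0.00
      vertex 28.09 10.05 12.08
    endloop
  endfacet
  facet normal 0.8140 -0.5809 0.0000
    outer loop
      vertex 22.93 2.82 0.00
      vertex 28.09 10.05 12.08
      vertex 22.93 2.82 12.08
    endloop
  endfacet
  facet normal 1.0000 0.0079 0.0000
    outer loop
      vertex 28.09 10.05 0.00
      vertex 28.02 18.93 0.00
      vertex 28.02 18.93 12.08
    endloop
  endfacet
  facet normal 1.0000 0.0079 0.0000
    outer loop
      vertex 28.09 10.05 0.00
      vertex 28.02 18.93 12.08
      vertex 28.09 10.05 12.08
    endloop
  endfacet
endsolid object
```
; perimeter-only toolpath
G21 ; units = mm
G90 ; absolute positioning
G28 ; home
; layer 1
G0 Z4.03
G0 X28.02 Y18.93
G1 X22.74 Y26.08
G1 X14.26 Y28.76
G1 X5.83 Y25.94
G1 X0.67 Y18.71
G1 X0.74 Y9.83
G1 X6.02 Y2.68
G1 X14.50 Y0.00
G1 X22.93 Y2.82
G1 X28.09 Y10.05
G1 X28.02 Y18.93
; layer 2
G0 Z8.05
G0 X28.02 Y18.93
G1 X22.74 Y26.08
G1 X14.26 Y28.76
G1 X5.83 Y25.94
G1 X0.67 Y18.71
G1 X0.74 Y9.83
G1 X6.02 Y2.68
G1 X14.50 Y0.00
G1 X22.93 Y2.82
G1 X28.09 Y10.05
G1 X28.02 Y18.93
; layer 3
G0 Z12.08
G0 X28.02 Y18.93
G1 X22.74 Y26.08
G1 X14.26 Y28.76
G1 X5.83 Y25.94
G1 X0.67 Y18.71
G1 X0.74 Y9.83
G1 X6.02 Y2.68
G1 X14.50 Y0.00
G1 X22.93 Y2.82
G1 X28.09 Y10.05
G1 X28.02 Y18.93
M2 ; end

The solid is a regular 10-sided prism (a cylinder approximated with 10 flat sides), circumscribed radius ≈ 14.4 mm, height ≈ 12.1 mm. Slicing at Δz = 4.03 mm — 3 equal slices spanning the solid's height, so layer i sits at z = i·h/3 — gives 3 non-empty perimeters. Each is a 10-segment closed polygon; G0 lifts to the layer z and rapids to the start vertex, then G1 traces the edges.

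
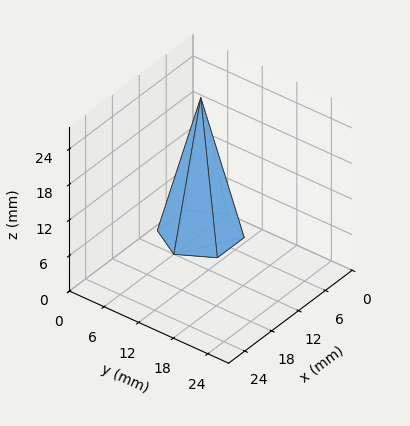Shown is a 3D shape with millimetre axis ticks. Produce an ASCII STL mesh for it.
Reading the render: the shape is a regular 6-sided pyramid, base circumscribed radius ≈ 6 mm, apex at z ≈ 23 mm (dimensions read to the nearest mm from the axis ticks). For the STL, each face is triangulated and given an outward normal.

solid part
  facet normal 0.0000 0.0000 -1.0000
    outer loop
      vertex 3.00 11.20 0.00
      vertex 9.00 11.20 0.00
      vertex 12.00 6.00 0.00
    endloop
  endfacet
  facet normal 0.0000 0.0000 -1.0000
    outer loop
      vertex 0.00 6.00 0.00
      vertex 3.00 11.20 0.00
      vertex 12.00 6.00 0.00
    endloop
  endfacet
  facet normal 0.0000 0.0000 -1.0000
    outer loop
      vertex 3.00 0.80 0.00
      vertex 0.00 6.00 0.00
      vertex 12.00 6.00 0.00
    endloop
  endfacet
  facet normal 0.0000 0.0000 -1.0000
    outer loop
      vertex 9.00 0.80 0.00
      vertex 3.00 0.80 0.00
      vertex 12.00 6.00 0.00
    endloop
  endfacet
  facet normal 0.8449 0.4874 0.2204
    outer loop
      vertex 12.00 6.00 0.00
      vertex 9.00 11.20 0.00
      vertex 6.00 6.00 23.00
    endloop
  endfacet
  facet normal 0.0000 0.9754 0.2205
    outer loop
      vertex 9.00 11.20 0.00
      vertex 3.00 11.20 0.00
      vertex 6.00 6.00 23.00
    endloop
  endfacet
  facet normal -0.8449 0.4874 0.2204
    outer loop
      vertex 3.00 11.20 0.00
      vertex 0.00 6.00 0.00
      vertex 6.00 6.00 23.00
    endloop
  endfacet
  facet normal -0.8449 -0.4874 0.2204
    outer loop
      vertex 0.00 6.00 0.00
      vertex 3.00 0.80 0.00
      vertex 6.00 6.00 23.00
    endloop
  endfacet
  facet normal 0.0000 -0.9754 0.2205
    outer loop
      vertex 3.00 0.80 0.00
      vertex 9.00 0.80 0.00
      vertex 6.00 6.00 23.00
    endloop
  endfacet
  facet normal 0.8449 -0.4874 0.2204
    outer loop
      vertex 9.00 0.80 0.00
      vertex 12.00 6.00 0.00
      vertex 6.00 6.00 23.00
    endloop
  endfacet
endsolid part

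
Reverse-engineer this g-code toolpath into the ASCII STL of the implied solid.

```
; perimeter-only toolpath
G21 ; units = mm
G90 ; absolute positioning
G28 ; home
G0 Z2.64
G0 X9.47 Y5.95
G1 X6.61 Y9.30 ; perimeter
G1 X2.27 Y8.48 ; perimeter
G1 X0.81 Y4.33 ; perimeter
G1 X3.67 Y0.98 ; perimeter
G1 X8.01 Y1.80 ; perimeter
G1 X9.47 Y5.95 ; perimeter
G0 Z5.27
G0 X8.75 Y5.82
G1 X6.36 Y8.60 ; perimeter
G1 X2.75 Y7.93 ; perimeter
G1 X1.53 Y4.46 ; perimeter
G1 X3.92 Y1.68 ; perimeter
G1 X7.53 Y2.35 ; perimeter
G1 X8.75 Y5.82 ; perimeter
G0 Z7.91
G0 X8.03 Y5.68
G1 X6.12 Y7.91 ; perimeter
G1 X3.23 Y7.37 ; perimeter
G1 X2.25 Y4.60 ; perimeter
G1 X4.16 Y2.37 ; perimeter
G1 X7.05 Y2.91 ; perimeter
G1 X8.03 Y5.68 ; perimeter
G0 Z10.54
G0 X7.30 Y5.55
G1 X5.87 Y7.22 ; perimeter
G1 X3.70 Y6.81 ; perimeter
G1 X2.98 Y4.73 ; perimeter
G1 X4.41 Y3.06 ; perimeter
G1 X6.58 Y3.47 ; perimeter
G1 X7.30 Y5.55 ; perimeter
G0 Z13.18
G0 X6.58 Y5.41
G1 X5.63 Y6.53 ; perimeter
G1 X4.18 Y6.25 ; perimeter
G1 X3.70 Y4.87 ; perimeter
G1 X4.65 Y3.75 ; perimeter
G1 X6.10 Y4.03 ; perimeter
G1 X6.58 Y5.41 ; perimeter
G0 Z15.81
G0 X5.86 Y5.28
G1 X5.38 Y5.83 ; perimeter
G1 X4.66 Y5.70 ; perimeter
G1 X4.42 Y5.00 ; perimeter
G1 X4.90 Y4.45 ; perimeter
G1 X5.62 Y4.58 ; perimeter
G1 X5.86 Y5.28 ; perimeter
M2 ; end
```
solid part
  facet normal 0.0000 0.0000 -1.0000
    outer loop
      vertex 1.79 9.04 0.00
      vertex 6.85 9.99 0.00
      vertex 10.19 6.09 0.00
    endloop
  endfacet
  facet normal 0.0000 0.0000 -1.0000
    outer loop
      vertex 0.09 4.19 0.00
      vertex 1.79 9.04 0.00
      vertex 10.19 6.09 0.00
    endloop
  endfacet
  facet normal 0.0000 0.0000 -1.0000
    outer loop
      vertex 3.43 0.29 0.00
      vertex 0.09 4.19 0.00
      vertex 10.19 6.09 0.00
    endloop
  endfacet
  facet normal 0.0000 0.0000 -1.0000
    outer loop
      vertex 8.49 1.24 0.00
      vertex 3.43 0.29 0.00
      vertex 10.19 6.09 0.00
    endloop
  endfacet
  facet normal 0.7383 0.6323 0.2346
    outer loop
      vertex 10.19 6.09 0.00
      vertex 6.85 9.99 0.00
      vertex 5.14 5.14 18.45
    endloop
  endfacet
  facet normal -0.1794 0.9554 0.2345
    outer loop
      vertex 6.85 9.99 0.00
      vertex 1.79 9.04 0.00
      vertex 5.14 5.14 18.45
    endloop
  endfacet
  facet normal -0.9174 0.3216 0.2345
    outer loop
      vertex 1.79 9.04 0.00
      vertex 0.09 4.19 0.00
      vertex 5.14 5.14 18.45
    endloop
  endfacet
  facet normal -0.7383 -0.6323 0.2346
    outer loop
      vertex 0.09 4.19 0.00
      vertex 3.43 0.29 0.00
      vertex 5.14 5.14 18.45
    endloop
  endfacet
  facet normal 0.1794 -0.9554 0.2345
    outer loop
      vertex 3.43 0.29 0.00
      vertex 8.49 1.24 0.00
      vertex 5.14 5.14 18.45
    endloop
  endfacet
  facet normal 0.9174 -0.3216 0.2345
    outer loop
      vertex 8.49 1.24 0.00
      vertex 10.19 6.09 0.00
      vertex 5.14 5.14 18.45
    endloop
  endfacet
endsolid part

The G0 Z moves step by Δz≈2.64 mm. The G1 loops shrink linearly with z, so the solid tapers from its base footprint up to z≈18.4. Closing with a flat bottom cap and the tapered top and triangulating gives 10 facets — a regular 6-sided pyramid, base circumscribed radius ≈ 5.14 mm, apex at z ≈ 18.4 mm.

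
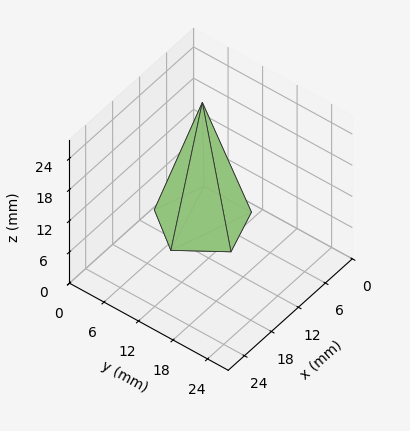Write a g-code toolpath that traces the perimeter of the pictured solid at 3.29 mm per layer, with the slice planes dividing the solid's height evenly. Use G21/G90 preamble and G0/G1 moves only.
Reading the render: the shape is a regular 5-sided pyramid, base circumscribed radius ≈ 7 mm, apex at z ≈ 23 mm (dimensions read to the nearest mm from the axis ticks). For the g-code, the solid's height is divided into equal slices at the stated Δz and each level perimeter traced with G1 moves after a G0 lift.

; perimeter-only toolpath
G21 ; units = mm
G90 ; absolute positioning
G28 ; home
; layer 1
G0 Z3.29
G0 X13.00 Y7.00
G1 X8.85 Y12.71
G1 X2.15 Y10.52
G1 X2.15 Y3.48
G1 X8.85 Y1.29
G1 X13.00 Y7.00
; layer 2
G0 Z6.57
G0 X12.00 Y7.00
G1 X8.54 Y11.76
G1 X2.96 Y9.94
G1 X2.96 Y4.06
G1 X8.54 Y2.24
G1 X12.00 Y7.00
; layer 3
G0 Z9.86
G0 X11.00 Y7.00
G1 X8.23 Y10.81
G1 X3.77 Y9.35
G1 X3.77 Y4.65
G1 X8.23 Y3.19
G1 X11.00 Y7.00
; layer 4
G0 Z13.14
G0 X10.00 Y7.00
G1 X7.93 Y9.85
G1 X4.57 Y8.76
G1 X4.57 Y5.24
G1 X7.93 Y4.15
G1 X10.00 Y7.00
; layer 5
G0 Z16.43
G0 X9.00 Y7.00
G1 X7.62 Y8.90
G1 X5.38 Y8.17
G1 X5.38 Y5.83
G1 X7.62 Y5.10
G1 X9.00 Y7.00
; layer 6
G0 Z19.71
G0 X8.00 Y7.00
G1 X7.31 Y7.95
G1 X6.19 Y7.59
G1 X6.19 Y6.41
G1 X7.31 Y6.05
G1 X8.00 Y7.00
M2 ; end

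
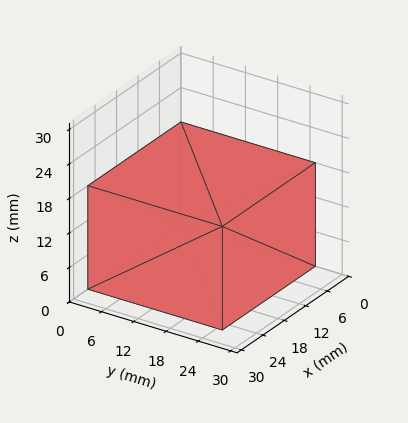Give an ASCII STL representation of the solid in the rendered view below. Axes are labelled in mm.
Reading the render: the shape is a rectangular box, roughly 26 × 25 mm footprint and 18 mm tall (dimensions read to the nearest mm from the axis ticks). For the STL, each face is triangulated and given an outward normal.

solid part
  facet normal 0.0000 0.0000 -1.0000
    outer loop
      vertex 26.0 25.0 0.0
      vertex 26.0 0.0 0.0
      vertex 0.0 0.0 0.0
    endloop
  endfacet
  facet normal 0.0000 0.0000 -1.0000
    outer loop
      vertex 0.0 25.0 0.0
      vertex 26.0 25.0 0.0
      vertex 0.0 0.0 0.0
    endloop
  endfacet
  facet normal 0.0000 0.0000 1.0000
    outer loop
      vertex 0.0 0.0 18.0
      vertex 26.0 0.0 18.0
      vertex 26.0 25.0 18.0
    endloop
  endfacet
  facet normal 0.0000 0.0000 1.0000
    outer loop
      vertex 0.0 0.0 18.0
      vertex 26.0 25.0 18.0
      vertex 0.0 25.0 18.0
    endloop
  endfacet
  facet normal 0.0000 -1.0000 0.0000
    outer loop
      vertex 0.0 0.0 0.0
      vertex 26.0 0.0 0.0
      vertex 26.0 0.0 18.0
    endloop
  endfacet
  facet normal 0.0000 -1.0000 0.0000
    outer loop
      vertex 0.0 0.0 0.0
      vertex 26.0 0.0 18.0
      vertex 0.0 0.0 18.0
    endloop
  endfacet
  facet normal 0.0000 1.0000 0.0000
    outer loop
      vertex 26.0 25.0 18.0
      vertex 26.0 25.0 0.0
      vertex 0.0 25.0 0.0
    endloop
  endfacet
  facet normal 0.0000 1.0000 0.0000
    outer loop
      vertex 0.0 25.0 18.0
      vertex 26.0 25.0 18.0
      vertex 0.0 25.0 0.0
    endloop
  endfacet
  facet normal -1.0000 0.0000 0.0000
    outer loop
      vertex 0.0 25.0 18.0
      vertex 0.0 25.0 0.0
      vertex 0.0 0.0 0.0
    endloop
  endfacet
  facet normal -1.0000 0.0000 0.0000
    outer loop
      vertex 0.0 0.0 18.0
      vertex 0.0 25.0 18.0
      vertex 0.0 0.0 0.0
    endloop
  endfacet
  facet normal 1.0000 0.0000 0.0000
    outer loop
      vertex 26.0 0.0 0.0
      vertex 26.0 25.0 0.0
      vertex 26.0 25.0 18.0
    endloop
  endfacet
  facet normal 1.0000 0.0000 0.0000
    outer loop
      vertex 26.0 0.0 0.0
      vertex 26.0 25.0 18.0
      vertex 26.0 0.0 18.0
    endloop
  endfacet
endsolid part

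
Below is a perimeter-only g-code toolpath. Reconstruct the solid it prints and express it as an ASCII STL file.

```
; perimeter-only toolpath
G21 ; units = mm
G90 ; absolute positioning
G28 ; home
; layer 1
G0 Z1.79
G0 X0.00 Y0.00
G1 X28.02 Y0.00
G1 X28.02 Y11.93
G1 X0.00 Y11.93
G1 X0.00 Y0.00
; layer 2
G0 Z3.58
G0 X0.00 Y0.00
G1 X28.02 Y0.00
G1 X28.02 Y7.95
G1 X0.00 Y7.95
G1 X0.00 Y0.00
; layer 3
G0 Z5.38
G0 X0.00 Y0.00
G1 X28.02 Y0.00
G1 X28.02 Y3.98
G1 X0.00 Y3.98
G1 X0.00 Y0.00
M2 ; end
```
solid part
  facet normal 0.0000 0.0000 -1.0000
    outer loop
      vertex 28.02 15.90 0.00
      vertex 28.02 0.00 0.00
      vertex 0.00 0.00 0.00
    endloop
  endfacet
  facet normal 0.0000 0.0000 -1.0000
    outer loop
      vertex 0.00 15.90 0.00
      vertex 28.02 15.90 0.00
      vertex 0.00 0.00 0.00
    endloop
  endfacet
  facet normal 0.0000 -1.0000 0.0000
    outer loop
      vertex 0.00 0.00 0.00
      vertex 28.02 0.00 0.00
      vertex 28.02 0.00 7.17
    endloop
  endfacet
  facet normal 0.0000 -1.0000 0.0000
    outer loop
      vertex 0.00 0.00 0.00
      vertex 28.02 0.00 7.17
      vertex 0.00 0.00 7.17
    endloop
  endfacet
  facet normal 0.0000 0.4111 0.9116
    outer loop
      vertex 0.00 0.00 7.17
      vertex 28.02 0.00 7.17
      vertex 28.02 15.90 0.00
    endloop
  endfacet
  facet normal 0.0000 0.4111 0.9116
    outer loop
      vertex 0.00 0.00 7.17
      vertex 28.02 15.90 0.00
      vertex 0.00 15.90 0.00
    endloop
  endfacet
  facet normal -1.0000 0.0000 0.0000
    outer loop
      vertex 0.00 0.00 7.17
      vertex 0.00 15.90 0.00
      vertex 0.00 0.00 0.00
    endloop
  endfacet
  facet normal 1.0000 0.0000 0.0000
    outer loop
      vertex 28.02 0.00 0.00
      vertex 28.02 15.90 0.00
      vertex 28.02 0.00 7.17
    endloop
  endfacet
endsolid part

The G0 Z moves step by Δz≈1.79 mm. The G1 loops shrink linearly with z, so the solid tapers from its base footprint up to z≈7.17. Closing with a flat bottom cap and the tapered top and triangulating gives 8 facets — a wedge (ramp): 28 × 15.9 mm base, rising to 7.17 mm along the y=0 edge and sloping linearly to z=0 at y=15.9.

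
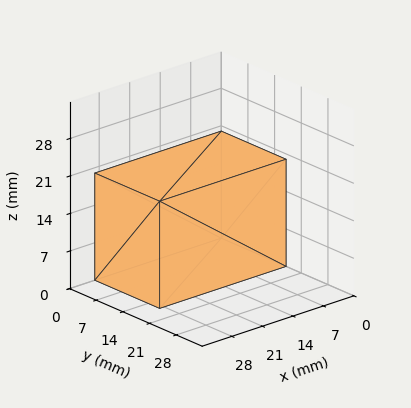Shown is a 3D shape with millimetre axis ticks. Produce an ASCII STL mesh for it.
Reading the render: the shape is a rectangular box, roughly 29 × 17 mm footprint and 20 mm tall (dimensions read to the nearest mm from the axis ticks). For the STL, each face is triangulated and given an outward normal.

solid part
  facet normal 0.0000 0.0000 -1.0000
    outer loop
      vertex 29.000 17.000 0.000
      vertex 29.000 0.000 0.000
      vertex 0.000 0.000 0.000
    endloop
  endfacet
  facet normal 0.0000 0.0000 -1.0000
    outer loop
      vertex 0.000 17.000 0.000
      vertex 29.000 17.000 0.000
      vertex 0.000 0.000 0.000
    endloop
  endfacet
  facet normal 0.0000 0.0000 1.0000
    outer loop
      vertex 0.000 0.000 20.000
      vertex 29.000 0.000 20.000
      vertex 29.000 17.000 20.000
    endloop
  endfacet
  facet normal 0.0000 0.0000 1.0000
    outer loop
      vertex 0.000 0.000 20.000
      vertex 29.000 17.000 20.000
      vertex 0.000 17.000 20.000
    endloop
  endfacet
  facet normal 0.0000 -1.0000 0.0000
    outer loop
      vertex 0.000 0.000 0.000
      vertex 29.000 0.000 0.000
      vertex 29.000 0.000 20.000
    endloop
  endfacet
  facet normal 0.0000 -1.0000 0.0000
    outer loop
      vertex 0.000 0.000 0.000
      vertex 29.000 0.000 20.000
      vertex 0.000 0.000 20.000
    endloop
  endfacet
  facet normal 0.0000 1.0000 0.0000
    outer loop
      vertex 29.000 17.000 20.000
      vertex 29.000 17.000 0.000
      vertex 0.000 17.000 0.000
    endloop
  endfacet
  facet normal 0.0000 1.0000 0.0000
    outer loop
      vertex 0.000 17.000 20.000
      vertex 29.000 17.000 20.000
      vertex 0.000 17.000 0.000
    endloop
  endfacet
  facet normal -1.0000 0.0000 0.0000
    outer loop
      vertex 0.000 17.000 20.000
      vertex 0.000 17.000 0.000
      vertex 0.000 0.000 0.000
    endloop
  endfacet
  facet normal -1.0000 0.0000 0.0000
    outer loop
      vertex 0.000 0.000 20.000
      vertex 0.000 17.000 20.000
      vertex 0.000 0.000 0.000
    endloop
  endfacet
  facet normal 1.0000 0.0000 0.0000
    outer loop
      vertex 29.000 0.000 0.000
      vertex 29.000 17.000 0.000
      vertex 29.000 17.000 20.000
    endloop
  endfacet
  facet normal 1.0000 0.0000 0.0000
    outer loop
      vertex 29.000 0.000 0.000
      vertex 29.000 17.000 20.000
      vertex 29.000 0.000 20.000
    endloop
  endfacet
endsolid part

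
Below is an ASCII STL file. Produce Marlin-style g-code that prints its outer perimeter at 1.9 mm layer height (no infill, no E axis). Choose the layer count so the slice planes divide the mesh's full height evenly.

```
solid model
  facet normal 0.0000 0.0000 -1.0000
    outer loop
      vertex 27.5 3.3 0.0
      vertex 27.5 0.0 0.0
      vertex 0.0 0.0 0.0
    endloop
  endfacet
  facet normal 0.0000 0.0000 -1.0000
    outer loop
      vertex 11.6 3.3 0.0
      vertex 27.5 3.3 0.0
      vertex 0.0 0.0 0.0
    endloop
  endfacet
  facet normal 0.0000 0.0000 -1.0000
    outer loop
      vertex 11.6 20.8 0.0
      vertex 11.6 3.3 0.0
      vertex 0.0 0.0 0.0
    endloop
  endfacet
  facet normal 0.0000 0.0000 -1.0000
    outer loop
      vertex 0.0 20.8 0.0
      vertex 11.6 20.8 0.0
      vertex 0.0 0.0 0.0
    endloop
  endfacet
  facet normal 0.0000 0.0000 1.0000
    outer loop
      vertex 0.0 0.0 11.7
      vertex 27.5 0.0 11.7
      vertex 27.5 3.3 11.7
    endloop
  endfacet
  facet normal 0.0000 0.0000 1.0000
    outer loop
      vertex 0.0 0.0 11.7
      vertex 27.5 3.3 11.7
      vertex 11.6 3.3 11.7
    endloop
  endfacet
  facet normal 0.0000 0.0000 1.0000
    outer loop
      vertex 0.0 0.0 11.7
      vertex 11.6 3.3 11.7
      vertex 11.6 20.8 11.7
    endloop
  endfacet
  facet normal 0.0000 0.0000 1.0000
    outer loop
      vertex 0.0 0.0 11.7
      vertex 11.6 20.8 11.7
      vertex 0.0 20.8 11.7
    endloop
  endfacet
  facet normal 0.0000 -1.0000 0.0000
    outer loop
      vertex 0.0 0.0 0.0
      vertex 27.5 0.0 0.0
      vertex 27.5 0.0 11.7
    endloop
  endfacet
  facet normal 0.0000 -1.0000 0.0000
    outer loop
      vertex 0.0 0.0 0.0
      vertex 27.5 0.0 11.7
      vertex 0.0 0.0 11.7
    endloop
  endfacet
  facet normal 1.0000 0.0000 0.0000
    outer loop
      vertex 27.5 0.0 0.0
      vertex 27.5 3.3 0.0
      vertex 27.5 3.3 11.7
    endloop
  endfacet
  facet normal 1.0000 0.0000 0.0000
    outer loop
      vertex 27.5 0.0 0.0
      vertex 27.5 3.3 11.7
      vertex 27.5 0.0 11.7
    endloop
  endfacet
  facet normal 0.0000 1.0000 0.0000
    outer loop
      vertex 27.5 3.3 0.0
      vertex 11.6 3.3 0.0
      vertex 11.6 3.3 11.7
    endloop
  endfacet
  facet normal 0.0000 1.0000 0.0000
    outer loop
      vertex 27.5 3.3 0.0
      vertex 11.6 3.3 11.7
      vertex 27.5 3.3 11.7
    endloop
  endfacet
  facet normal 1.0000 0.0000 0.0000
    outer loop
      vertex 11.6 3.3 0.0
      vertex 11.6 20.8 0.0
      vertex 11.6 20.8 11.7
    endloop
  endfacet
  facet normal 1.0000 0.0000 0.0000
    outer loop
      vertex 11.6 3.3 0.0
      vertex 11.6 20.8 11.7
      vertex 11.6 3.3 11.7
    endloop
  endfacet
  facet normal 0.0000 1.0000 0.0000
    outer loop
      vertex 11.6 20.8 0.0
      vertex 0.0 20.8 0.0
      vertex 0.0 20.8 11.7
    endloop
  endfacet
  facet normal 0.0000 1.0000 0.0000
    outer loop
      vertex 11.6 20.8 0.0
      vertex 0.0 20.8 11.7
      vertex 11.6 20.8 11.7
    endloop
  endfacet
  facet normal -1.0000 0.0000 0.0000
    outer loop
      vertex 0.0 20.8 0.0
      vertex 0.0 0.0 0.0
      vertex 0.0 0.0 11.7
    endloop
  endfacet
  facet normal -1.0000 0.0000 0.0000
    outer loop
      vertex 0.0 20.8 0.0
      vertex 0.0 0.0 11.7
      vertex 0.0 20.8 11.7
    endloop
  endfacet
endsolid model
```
; perimeter-only toolpath
G21 ; units = mm
G90 ; absolute positioning
G28 ; home
; layer 1
G0 Z1.9
G0 X0.0 Y0.0
G1 X27.5 Y0.0
G1 X27.5 Y3.3
G1 X11.6 Y3.3
G1 X11.6 Y20.8
G1 X0.0 Y20.8
G1 X0.0 Y0.0
; layer 2
G0 Z3.9
G0 X0.0 Y0.0
G1 X27.5 Y0.0
G1 X27.5 Y3.3
G1 X11.6 Y3.3
G1 X11.6 Y20.8
G1 X0.0 Y20.8
G1 X0.0 Y0.0
; layer 3
G0 Z5.8
G0 X0.0 Y0.0
G1 X27.5 Y0.0
G1 X27.5 Y3.3
G1 X11.6 Y3.3
G1 X11.6 Y20.8
G1 X0.0 Y20.8
G1 X0.0 Y0.0
; layer 4
G0 Z7.8
G0 X0.0 Y0.0
G1 X27.5 Y0.0
G1 X27.5 Y3.3
G1 X11.6 Y3.3
G1 X11.6 Y20.8
G1 X0.0 Y20.8
G1 X0.0 Y0.0
; layer 5
G0 Z9.8
G0 X0.0 Y0.0
G1 X27.5 Y0.0
G1 X27.5 Y3.3
G1 X11.6 Y3.3
G1 X11.6 Y20.8
G1 X0.0 Y20.8
G1 X0.0 Y0.0
; layer 6
G0 Z11.7
G0 X0.0 Y0.0
G1 X27.5 Y0.0
G1 X27.5 Y3.3
G1 X11.6 Y3.3
G1 X11.6 Y20.8
G1 X0.0 Y20.8
G1 X0.0 Y0.0
M2 ; end

The solid is an L-shaped prism: outer 27.5 × 20.8 mm, arm thicknesses ≈ 3.3 mm (horizontal) and 11.6 mm (vertical), extruded 11.7 mm in z. Slicing at Δz = 1.9 mm — 6 equal slices spanning the solid's height, so layer i sits at z = i·h/6 — gives 6 non-empty perimeters. Each is a 6-segment closed polygon; G0 lifts to the layer z and rapids to the start vertex, then G1 traces the edges.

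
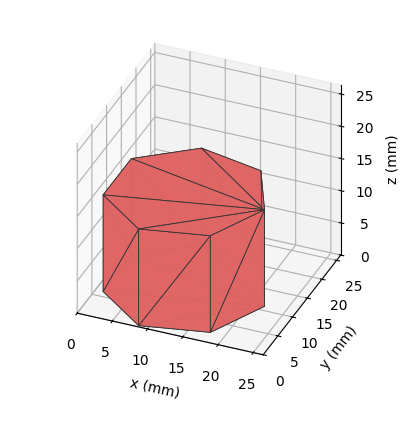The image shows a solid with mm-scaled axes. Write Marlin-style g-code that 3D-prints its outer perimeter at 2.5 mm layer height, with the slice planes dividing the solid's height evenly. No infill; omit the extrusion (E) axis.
Reading the render: the shape is a regular 7-sided prism (a cylinder approximated with 7 flat sides), circumscribed radius ≈ 11 mm, height ≈ 15 mm (dimensions read to the nearest mm from the axis ticks). For the g-code, the solid's height is divided into equal slices at the stated Δz and each level perimeter traced with G1 moves after a G0 lift.

; perimeter-only toolpath
G21 ; units = mm
G90 ; absolute positioning
G28 ; home
; layer 1
G0 Z2.5
G0 X22.0 Y11.0
G1 X17.9 Y19.6
G1 X8.6 Y21.7
G1 X1.1 Y15.8
G1 X1.1 Y6.2
G1 X8.6 Y0.3
G1 X17.9 Y2.4
G1 X22.0 Y11.0
; layer 2
G0 Z5.0
G0 X22.0 Y11.0
G1 X17.9 Y19.6
G1 X8.6 Y21.7
G1 X1.1 Y15.8
G1 X1.1 Y6.2
G1 X8.6 Y0.3
G1 X17.9 Y2.4
G1 X22.0 Y11.0
; layer 3
G0 Z7.5
G0 X22.0 Y11.0
G1 X17.9 Y19.6
G1 X8.6 Y21.7
G1 X1.1 Y15.8
G1 X1.1 Y6.2
G1 X8.6 Y0.3
G1 X17.9 Y2.4
G1 X22.0 Y11.0
; layer 4
G0 Z10.0
G0 X22.0 Y11.0
G1 X17.9 Y19.6
G1 X8.6 Y21.7
G1 X1.1 Y15.8
G1 X1.1 Y6.2
G1 X8.6 Y0.3
G1 X17.9 Y2.4
G1 X22.0 Y11.0
; layer 5
G0 Z12.5
G0 X22.0 Y11.0
G1 X17.9 Y19.6
G1 X8.6 Y21.7
G1 X1.1 Y15.8
G1 X1.1 Y6.2
G1 X8.6 Y0.3
G1 X17.9 Y2.4
G1 X22.0 Y11.0
; layer 6
G0 Z15.0
G0 X22.0 Y11.0
G1 X17.9 Y19.6
G1 X8.6 Y21.7
G1 X1.1 Y15.8
G1 X1.1 Y6.2
G1 X8.6 Y0.3
G1 X17.9 Y2.4
G1 X22.0 Y11.0
M2 ; end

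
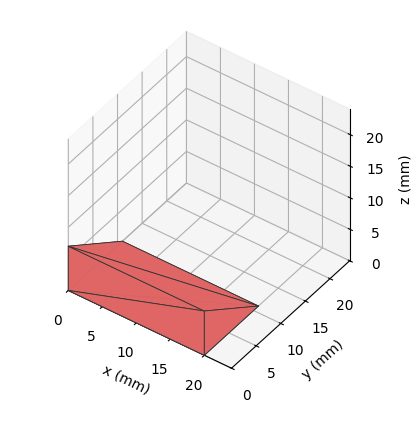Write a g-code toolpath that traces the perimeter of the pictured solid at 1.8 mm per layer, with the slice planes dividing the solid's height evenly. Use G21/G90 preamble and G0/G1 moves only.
Reading the render: the shape is a wedge (ramp): 20 × 11 mm base, rising to 7 mm along the y=0 edge and sloping linearly to z=0 at y=11 (dimensions read to the nearest mm from the axis ticks). For the g-code, the solid's height is divided into equal slices at the stated Δz and each level perimeter traced with G1 moves after a G0 lift.

; perimeter-only toolpath
G21 ; units = mm
G90 ; absolute positioning
G28 ; home
; layer 1
G0 Z1.8
G0 X0.0 Y0.0
G1 X20.0 Y0.0
G1 X20.0 Y8.2
G1 X0.0 Y8.2
G1 X0.0 Y0.0
; layer 2
G0 Z3.5
G0 X0.0 Y0.0
G1 X20.0 Y0.0
G1 X20.0 Y5.5
G1 X0.0 Y5.5
G1 X0.0 Y0.0
; layer 3
G0 Z5.2
G0 X0.0 Y0.0
G1 X20.0 Y0.0
G1 X20.0 Y2.8
G1 X0.0 Y2.8
G1 X0.0 Y0.0
M2 ; end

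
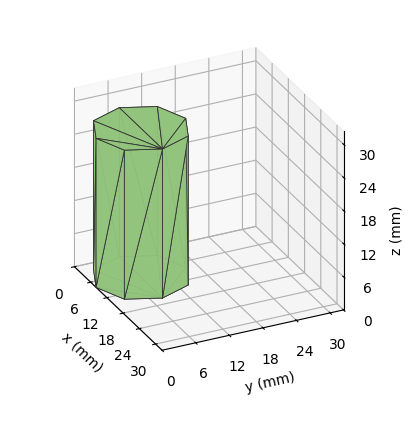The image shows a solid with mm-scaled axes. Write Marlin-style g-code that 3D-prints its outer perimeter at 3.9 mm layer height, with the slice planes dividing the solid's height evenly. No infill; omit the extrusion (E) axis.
Reading the render: the shape is a regular 8-sided prism (a cylinder approximated with 8 flat sides), circumscribed radius ≈ 8 mm, height ≈ 27 mm (dimensions read to the nearest mm from the axis ticks). For the g-code, the solid's height is divided into equal slices at the stated Δz and each level perimeter traced with G1 moves after a G0 lift.

; perimeter-only toolpath
G21 ; units = mm
G90 ; absolute positioning
G28 ; home
; layer 1
G0 Z3.9
G0 X16.0 Y8.0
G1 X13.7 Y13.7
G1 X8.0 Y16.0
G1 X2.3 Y13.7
G1 X0.0 Y8.0
G1 X2.3 Y2.3
G1 X8.0 Y0.0
G1 X13.7 Y2.3
G1 X16.0 Y8.0
; layer 2
G0 Z7.7
G0 X16.0 Y8.0
G1 X13.7 Y13.7
G1 X8.0 Y16.0
G1 X2.3 Y13.7
G1 X0.0 Y8.0
G1 X2.3 Y2.3
G1 X8.0 Y0.0
G1 X13.7 Y2.3
G1 X16.0 Y8.0
; layer 3
G0 Z11.6
G0 X16.0 Y8.0
G1 X13.7 Y13.7
G1 X8.0 Y16.0
G1 X2.3 Y13.7
G1 X0.0 Y8.0
G1 X2.3 Y2.3
G1 X8.0 Y0.0
G1 X13.7 Y2.3
G1 X16.0 Y8.0
; layer 4
G0 Z15.4
G0 X16.0 Y8.0
G1 X13.7 Y13.7
G1 X8.0 Y16.0
G1 X2.3 Y13.7
G1 X0.0 Y8.0
G1 X2.3 Y2.3
G1 X8.0 Y0.0
G1 X13.7 Y2.3
G1 X16.0 Y8.0
; layer 5
G0 Z19.3
G0 X16.0 Y8.0
G1 X13.7 Y13.7
G1 X8.0 Y16.0
G1 X2.3 Y13.7
G1 X0.0 Y8.0
G1 X2.3 Y2.3
G1 X8.0 Y0.0
G1 X13.7 Y2.3
G1 X16.0 Y8.0
; layer 6
G0 Z23.1
G0 X16.0 Y8.0
G1 X13.7 Y13.7
G1 X8.0 Y16.0
G1 X2.3 Y13.7
G1 X0.0 Y8.0
G1 X2.3 Y2.3
G1 X8.0 Y0.0
G1 X13.7 Y2.3
G1 X16.0 Y8.0
; layer 7
G0 Z27.0
G0 X16.0 Y8.0
G1 X13.7 Y13.7
G1 X8.0 Y16.0
G1 X2.3 Y13.7
G1 X0.0 Y8.0
G1 X2.3 Y2.3
G1 X8.0 Y0.0
G1 X13.7 Y2.3
G1 X16.0 Y8.0
M2 ; end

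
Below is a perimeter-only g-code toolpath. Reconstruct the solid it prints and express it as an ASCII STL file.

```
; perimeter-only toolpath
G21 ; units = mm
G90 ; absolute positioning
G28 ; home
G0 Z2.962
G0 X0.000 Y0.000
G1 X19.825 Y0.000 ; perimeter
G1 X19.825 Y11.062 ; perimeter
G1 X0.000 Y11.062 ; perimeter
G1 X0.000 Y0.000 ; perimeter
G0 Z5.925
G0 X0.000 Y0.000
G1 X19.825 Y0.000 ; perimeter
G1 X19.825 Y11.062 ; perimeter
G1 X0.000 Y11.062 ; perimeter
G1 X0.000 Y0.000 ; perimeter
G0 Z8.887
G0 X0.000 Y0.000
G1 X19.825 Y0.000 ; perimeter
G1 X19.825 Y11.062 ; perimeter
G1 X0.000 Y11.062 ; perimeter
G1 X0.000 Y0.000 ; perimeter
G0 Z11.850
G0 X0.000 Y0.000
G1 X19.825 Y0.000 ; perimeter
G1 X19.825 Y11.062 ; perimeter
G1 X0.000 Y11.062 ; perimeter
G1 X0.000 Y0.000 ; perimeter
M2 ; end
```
solid part
  facet normal 0.0000 0.0000 -1.0000
    outer loop
      vertex 19.825 11.062 0.000
      vertex 19.825 0.000 0.000
      vertex 0.000 0.000 0.000
    endloop
  endfacet
  facet normal 0.0000 0.0000 -1.0000
    outer loop
      vertex 0.000 11.062 0.000
      vertex 19.825 11.062 0.000
      vertex 0.000 0.000 0.000
    endloop
  endfacet
  facet normal 0.0000 0.0000 1.0000
    outer loop
      vertex 0.000 0.000 11.850
      vertex 19.825 0.000 11.850
      vertex 19.825 11.062 11.850
    endloop
  endfacet
  facet normal 0.0000 0.0000 1.0000
    outer loop
      vertex 0.000 0.000 11.850
      vertex 19.825 11.062 11.850
      vertex 0.000 11.062 11.850
    endloop
  endfacet
  facet normal 0.0000 -1.0000 0.0000
    outer loop
      vertex 0.000 0.000 0.000
      vertex 19.825 0.000 0.000
      vertex 19.825 0.000 11.850
    endloop
  endfacet
  facet normal 0.0000 -1.0000 0.0000
    outer loop
      vertex 0.000 0.000 0.000
      vertex 19.825 0.000 11.850
      vertex 0.000 0.000 11.850
    endloop
  endfacet
  facet normal 0.0000 1.0000 0.0000
    outer loop
      vertex 19.825 11.062 11.850
      vertex 19.825 11.062 0.000
      vertex 0.000 11.062 0.000
    endloop
  endfacet
  facet normal 0.0000 1.0000 0.0000
    outer loop
      vertex 0.000 11.062 11.850
      vertex 19.825 11.062 11.850
      vertex 0.000 11.062 0.000
    endloop
  endfacet
  facet normal -1.0000 0.0000 0.0000
    outer loop
      vertex 0.000 11.062 11.850
      vertex 0.000 11.062 0.000
      vertex 0.000 0.000 0.000
    endloop
  endfacet
  facet normal -1.0000 0.0000 0.0000
    outer loop
      vertex 0.000 0.000 11.850
      vertex 0.000 11.062 11.850
      vertex 0.000 0.000 0.000
    endloop
  endfacet
  facet normal 1.0000 0.0000 0.0000
    outer loop
      vertex 19.825 0.000 0.000
      vertex 19.825 11.062 0.000
      vertex 19.825 11.062 11.850
    endloop
  endfacet
  facet normal 1.0000 0.0000 0.0000
    outer loop
      vertex 19.825 0.000 0.000
      vertex 19.825 11.062 11.850
      vertex 19.825 0.000 11.850
    endloop
  endfacet
endsolid part

The G0 Z moves step by Δz≈2.962 mm. Every layer's G1 loop is the same polygon, so the solid is a straight extrusion of it from z=0 to z≈11.8. Closing with flat bottom and top caps and triangulating gives 12 facets — a rectangular box, roughly 19.8 × 11.1 mm footprint and 11.8 mm tall.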